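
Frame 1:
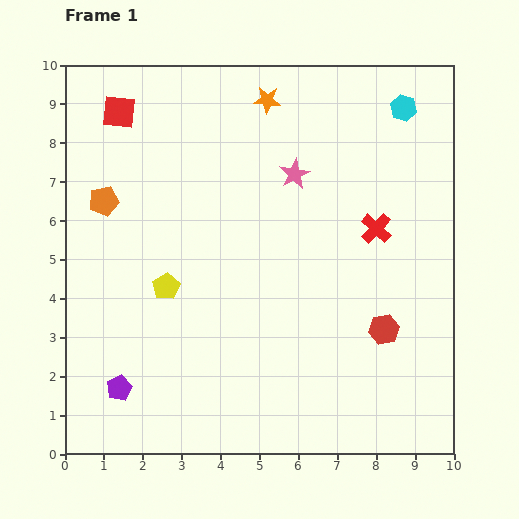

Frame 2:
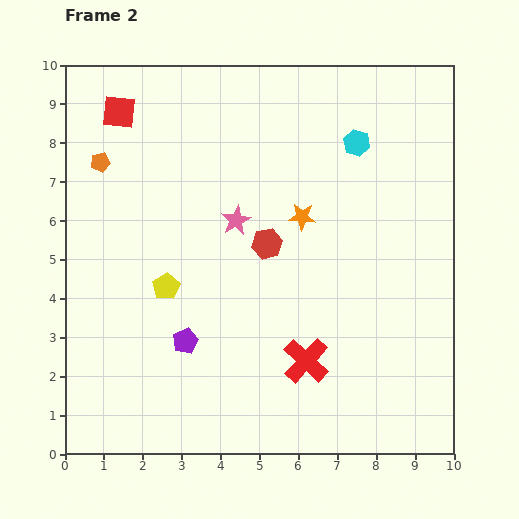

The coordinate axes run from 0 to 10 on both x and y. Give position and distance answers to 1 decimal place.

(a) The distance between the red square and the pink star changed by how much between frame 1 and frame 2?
-0.7

Distance in frame 1: 4.8. Distance in frame 2: 4.1.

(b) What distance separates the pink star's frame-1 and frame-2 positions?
1.9

The pink star moved from (5.9, 7.2) to (4.4, 6.0), a distance of √(1.5² + 1.2²) ≈ 1.9.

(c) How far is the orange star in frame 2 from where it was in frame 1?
3.1

The orange star moved from (5.2, 9.1) to (6.1, 6.1), a distance of √(0.9² + 3.0²) ≈ 3.1.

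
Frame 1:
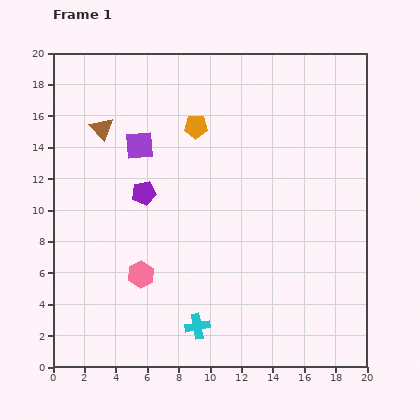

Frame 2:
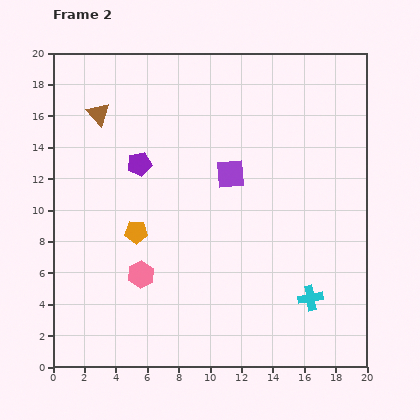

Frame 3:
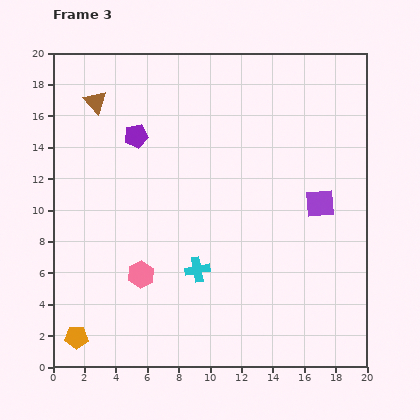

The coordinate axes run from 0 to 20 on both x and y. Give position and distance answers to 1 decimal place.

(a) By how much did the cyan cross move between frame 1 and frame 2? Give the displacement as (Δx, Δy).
(7.2, 1.8)

The cyan cross was at (9.2, 2.6) in frame 1 and (16.4, 4.4) in frame 2.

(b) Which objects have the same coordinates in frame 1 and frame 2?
the pink hexagon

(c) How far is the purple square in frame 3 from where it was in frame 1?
12.1

The purple square moved from (5.5, 14.1) to (17.0, 10.4), a distance of √(11.5² + 3.7²) ≈ 12.1.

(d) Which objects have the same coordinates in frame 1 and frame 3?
the pink hexagon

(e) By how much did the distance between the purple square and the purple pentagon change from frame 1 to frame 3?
+9.5

Distance in frame 1: 3.0. Distance in frame 3: 12.5.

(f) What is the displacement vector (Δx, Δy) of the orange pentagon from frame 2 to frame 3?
(-3.8, -6.7)

The orange pentagon was at (5.3, 8.6) in frame 2 and (1.5, 1.9) in frame 3.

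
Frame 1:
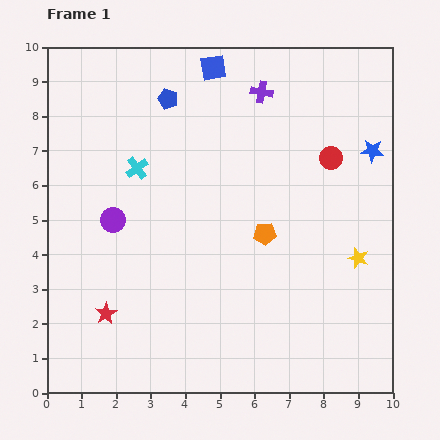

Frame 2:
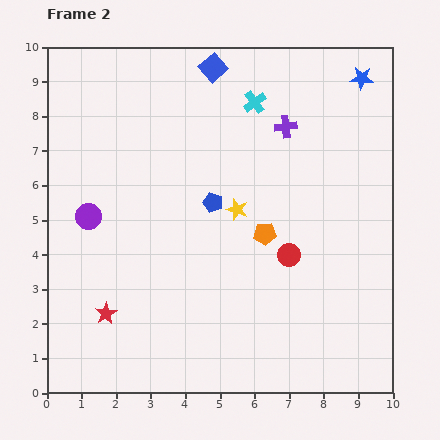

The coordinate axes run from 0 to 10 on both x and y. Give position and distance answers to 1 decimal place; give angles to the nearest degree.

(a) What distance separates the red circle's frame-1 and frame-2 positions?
3.0

The red circle moved from (8.2, 6.8) to (7.0, 4.0), a distance of √(1.2² + 2.8²) ≈ 3.0.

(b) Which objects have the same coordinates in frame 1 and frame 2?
the red star, the orange pentagon, the blue square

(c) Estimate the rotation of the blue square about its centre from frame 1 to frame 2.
32° counter-clockwise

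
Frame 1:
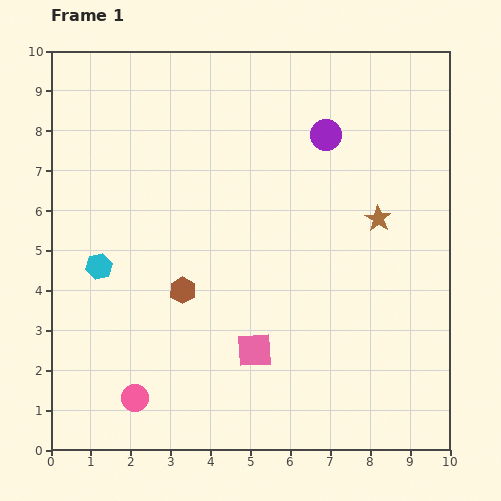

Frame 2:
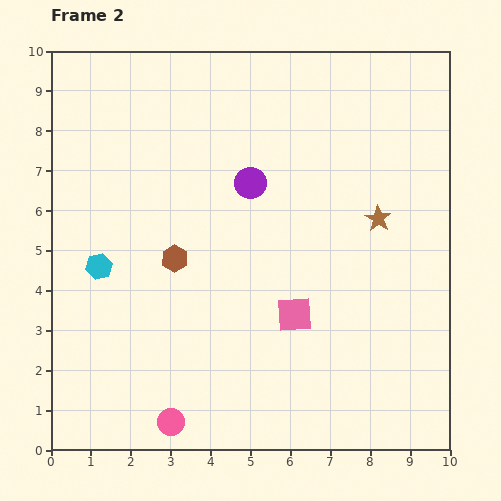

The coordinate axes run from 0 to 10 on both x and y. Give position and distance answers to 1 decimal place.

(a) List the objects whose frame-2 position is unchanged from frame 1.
the cyan hexagon, the brown star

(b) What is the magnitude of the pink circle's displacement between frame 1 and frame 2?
1.1

The pink circle moved from (2.1, 1.3) to (3.0, 0.7), a distance of √(0.9² + 0.6²) ≈ 1.1.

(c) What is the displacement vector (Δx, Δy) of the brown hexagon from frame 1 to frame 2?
(-0.2, 0.8)

The brown hexagon was at (3.3, 4.0) in frame 1 and (3.1, 4.8) in frame 2.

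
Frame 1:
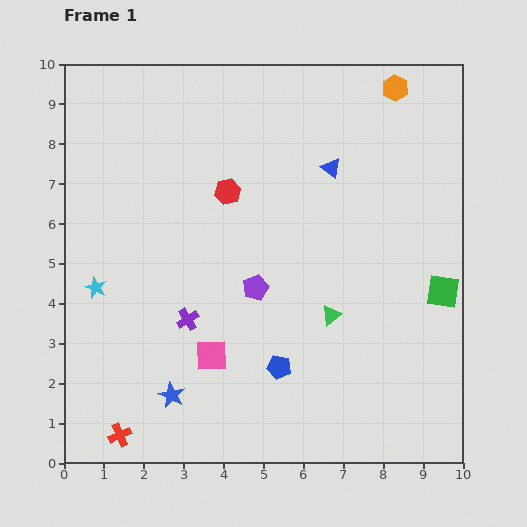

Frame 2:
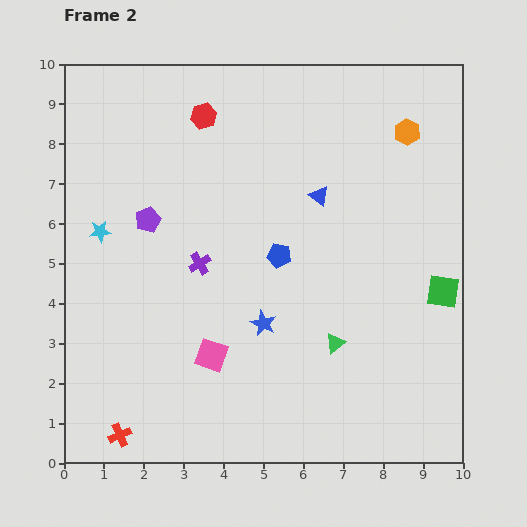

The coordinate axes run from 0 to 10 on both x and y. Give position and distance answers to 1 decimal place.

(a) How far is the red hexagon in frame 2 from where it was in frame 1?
2.0

The red hexagon moved from (4.1, 6.8) to (3.5, 8.7), a distance of √(0.6² + 1.9²) ≈ 2.0.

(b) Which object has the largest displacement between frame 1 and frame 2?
the purple pentagon

(moved 3.2; next 2.9)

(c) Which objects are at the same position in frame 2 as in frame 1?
the green square, the red cross, the pink square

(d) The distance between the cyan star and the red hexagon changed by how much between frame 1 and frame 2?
-0.2

Distance in frame 1: 4.1. Distance in frame 2: 3.9.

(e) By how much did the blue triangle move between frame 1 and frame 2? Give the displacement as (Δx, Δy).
(-0.3, -0.7)

The blue triangle was at (6.7, 7.4) in frame 1 and (6.4, 6.7) in frame 2.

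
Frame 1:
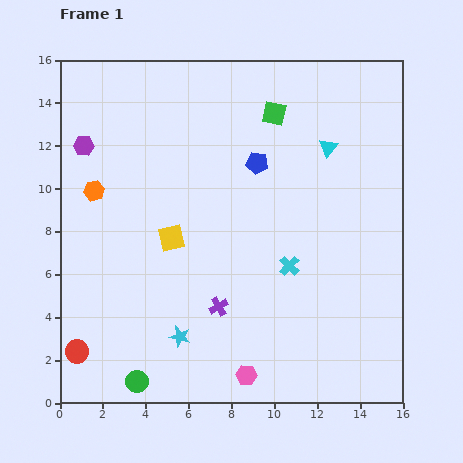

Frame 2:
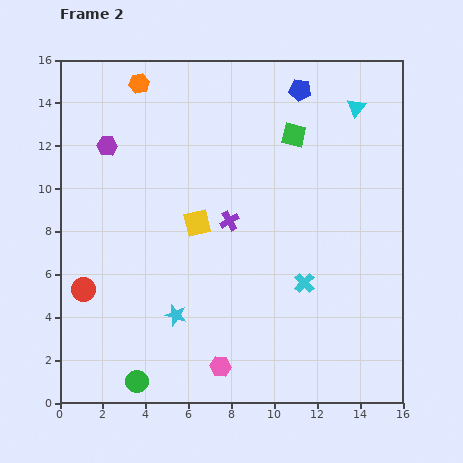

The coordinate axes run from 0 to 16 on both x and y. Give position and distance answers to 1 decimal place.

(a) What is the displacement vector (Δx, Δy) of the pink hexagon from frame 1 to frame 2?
(-1.2, 0.4)

The pink hexagon was at (8.7, 1.3) in frame 1 and (7.5, 1.7) in frame 2.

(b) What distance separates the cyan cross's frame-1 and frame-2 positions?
1.1

The cyan cross moved from (10.7, 6.4) to (11.4, 5.6), a distance of √(0.7² + 0.8²) ≈ 1.1.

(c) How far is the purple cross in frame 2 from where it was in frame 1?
4.0

The purple cross moved from (7.4, 4.5) to (7.9, 8.5), a distance of √(0.5² + 4.0²) ≈ 4.0.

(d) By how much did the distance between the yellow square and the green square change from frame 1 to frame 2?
-1.4

Distance in frame 1: 7.5. Distance in frame 2: 6.1.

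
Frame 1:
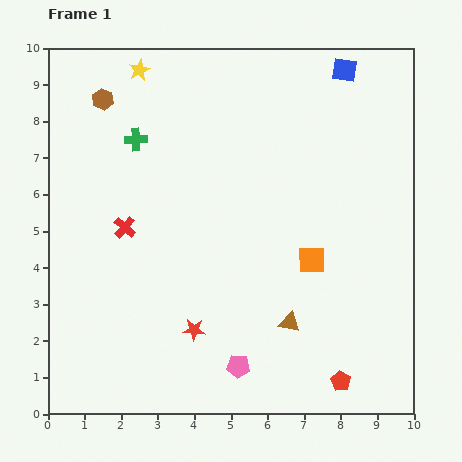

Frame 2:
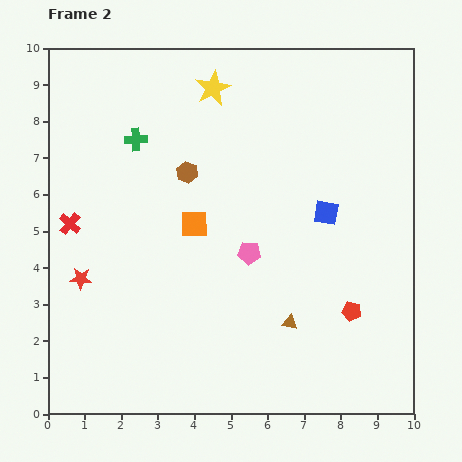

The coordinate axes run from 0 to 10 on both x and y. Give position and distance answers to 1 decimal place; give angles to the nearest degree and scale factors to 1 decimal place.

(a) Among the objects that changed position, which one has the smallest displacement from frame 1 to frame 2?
the red cross

(moved 1.5)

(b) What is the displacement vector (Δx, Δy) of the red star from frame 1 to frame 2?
(-3.1, 1.4)

The red star was at (4.0, 2.3) in frame 1 and (0.9, 3.7) in frame 2.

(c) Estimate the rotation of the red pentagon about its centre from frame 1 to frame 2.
18° counter-clockwise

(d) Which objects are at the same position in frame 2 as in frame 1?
the green cross, the brown triangle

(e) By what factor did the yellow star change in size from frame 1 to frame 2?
1.6×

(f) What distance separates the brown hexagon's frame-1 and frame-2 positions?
3.0

The brown hexagon moved from (1.5, 8.6) to (3.8, 6.6), a distance of √(2.3² + 2.0²) ≈ 3.0.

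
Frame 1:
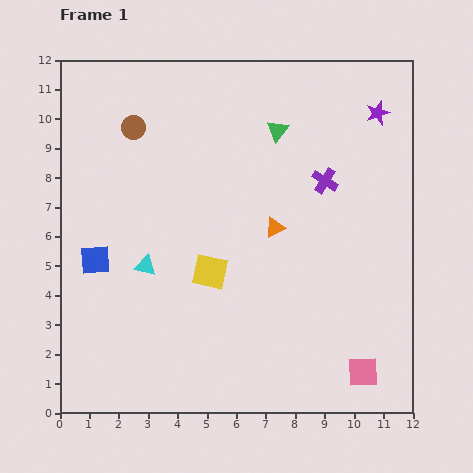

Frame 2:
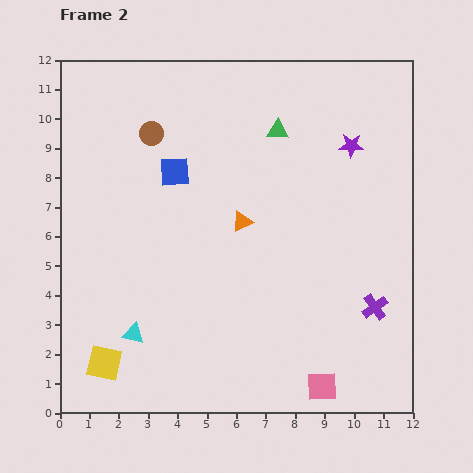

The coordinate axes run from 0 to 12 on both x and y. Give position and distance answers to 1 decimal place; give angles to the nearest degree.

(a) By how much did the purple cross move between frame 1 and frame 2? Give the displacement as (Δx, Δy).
(1.7, -4.3)

The purple cross was at (9.0, 7.9) in frame 1 and (10.7, 3.6) in frame 2.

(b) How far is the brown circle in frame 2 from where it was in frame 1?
0.6

The brown circle moved from (2.5, 9.7) to (3.1, 9.5), a distance of √(0.6² + 0.2²) ≈ 0.6.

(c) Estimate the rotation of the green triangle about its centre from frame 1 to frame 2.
54° clockwise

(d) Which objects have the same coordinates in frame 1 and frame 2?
the green triangle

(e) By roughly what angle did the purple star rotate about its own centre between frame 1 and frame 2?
21° clockwise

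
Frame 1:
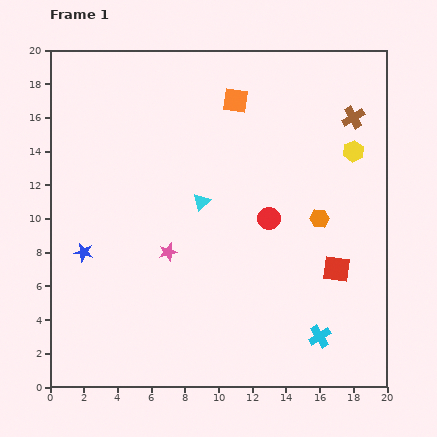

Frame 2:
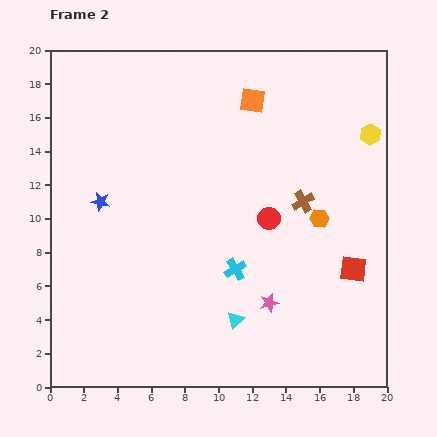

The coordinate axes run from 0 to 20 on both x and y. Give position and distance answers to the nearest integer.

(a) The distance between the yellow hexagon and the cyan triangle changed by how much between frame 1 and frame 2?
+5

Distance in frame 1: 9. Distance in frame 2: 14.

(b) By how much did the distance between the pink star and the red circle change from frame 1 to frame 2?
-1

Distance in frame 1: 6. Distance in frame 2: 5.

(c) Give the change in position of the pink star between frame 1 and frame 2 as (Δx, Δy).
(6, -3)

The pink star was at (7, 8) in frame 1 and (13, 5) in frame 2.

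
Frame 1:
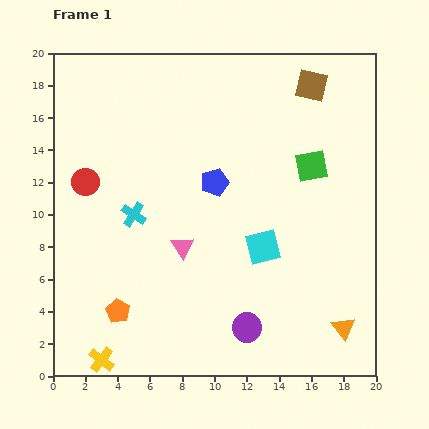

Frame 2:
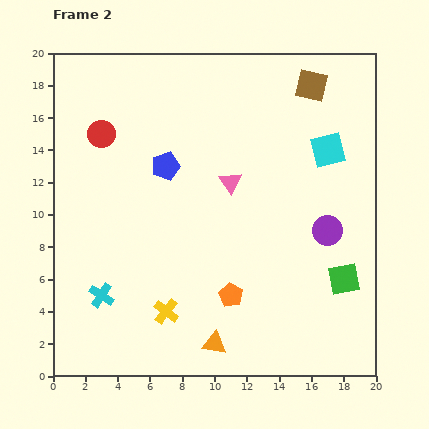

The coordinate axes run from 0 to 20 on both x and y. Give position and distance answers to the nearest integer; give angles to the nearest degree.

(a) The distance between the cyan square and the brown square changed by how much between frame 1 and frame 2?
-6

Distance in frame 1: 10. Distance in frame 2: 4.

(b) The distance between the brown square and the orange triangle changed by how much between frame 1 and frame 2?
+2

Distance in frame 1: 15. Distance in frame 2: 17.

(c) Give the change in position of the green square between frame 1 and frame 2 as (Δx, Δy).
(2, -7)

The green square was at (16, 13) in frame 1 and (18, 6) in frame 2.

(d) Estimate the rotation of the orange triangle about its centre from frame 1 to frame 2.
44° counter-clockwise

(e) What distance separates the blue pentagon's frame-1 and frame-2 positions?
3

The blue pentagon moved from (10, 12) to (7, 13), a distance of √(3² + 1²) ≈ 3.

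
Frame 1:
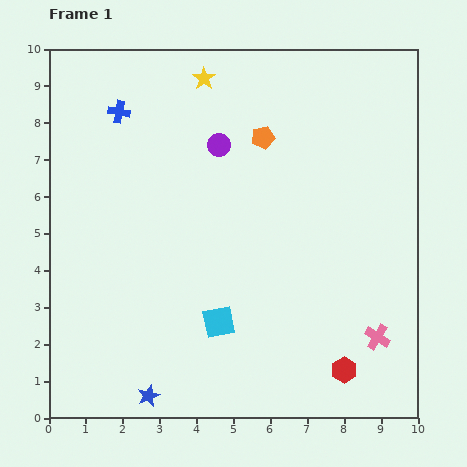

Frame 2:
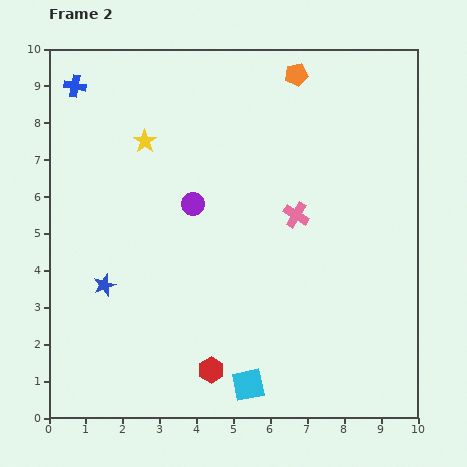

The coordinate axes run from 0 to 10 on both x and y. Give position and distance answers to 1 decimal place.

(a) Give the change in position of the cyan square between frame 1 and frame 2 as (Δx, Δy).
(0.8, -1.7)

The cyan square was at (4.6, 2.6) in frame 1 and (5.4, 0.9) in frame 2.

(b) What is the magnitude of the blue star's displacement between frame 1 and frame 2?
3.2

The blue star moved from (2.7, 0.6) to (1.5, 3.6), a distance of √(1.2² + 3.0²) ≈ 3.2.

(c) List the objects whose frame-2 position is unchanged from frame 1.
none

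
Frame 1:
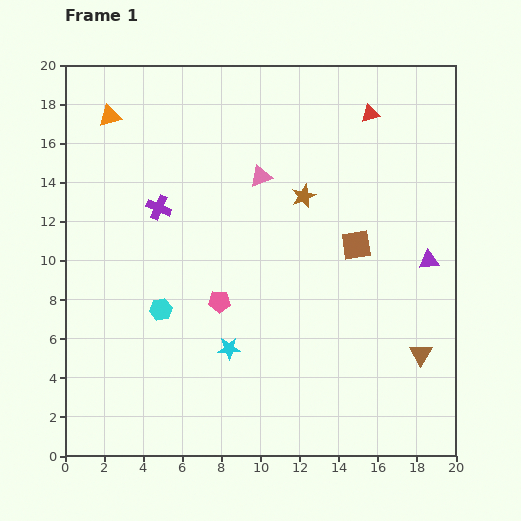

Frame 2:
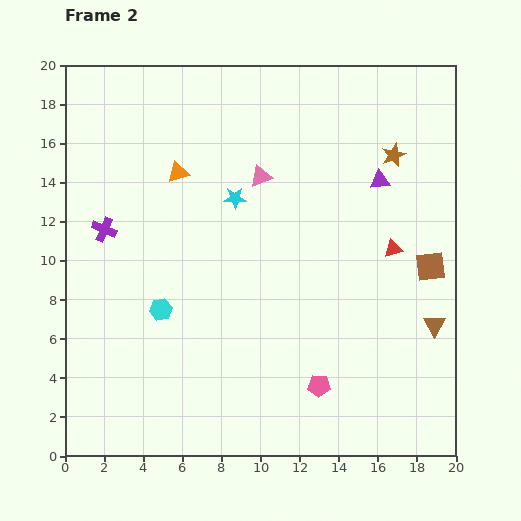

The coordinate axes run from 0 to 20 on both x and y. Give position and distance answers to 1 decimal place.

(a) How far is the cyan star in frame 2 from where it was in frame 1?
7.7

The cyan star moved from (8.4, 5.5) to (8.7, 13.2), a distance of √(0.3² + 7.7²) ≈ 7.7.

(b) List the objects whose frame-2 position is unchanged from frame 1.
the pink triangle, the cyan hexagon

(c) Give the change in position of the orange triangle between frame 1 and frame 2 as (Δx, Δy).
(3.5, -2.9)

The orange triangle was at (2.3, 17.4) in frame 1 and (5.8, 14.5) in frame 2.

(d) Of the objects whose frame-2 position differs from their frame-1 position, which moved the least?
the brown triangle

(moved 1.7)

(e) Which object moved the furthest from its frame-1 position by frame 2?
the cyan star

(moved 7.7; next 7.0)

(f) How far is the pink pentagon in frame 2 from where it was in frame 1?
6.7

The pink pentagon moved from (7.9, 7.9) to (13.0, 3.6), a distance of √(5.1² + 4.3²) ≈ 6.7.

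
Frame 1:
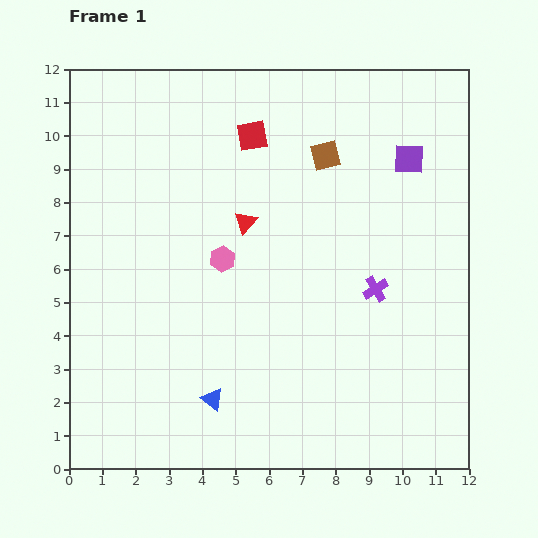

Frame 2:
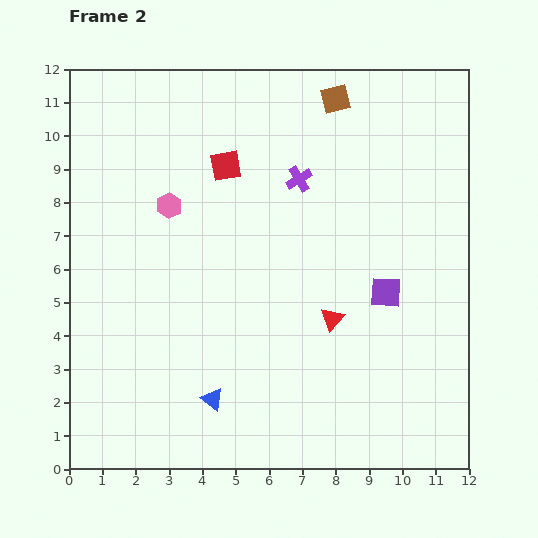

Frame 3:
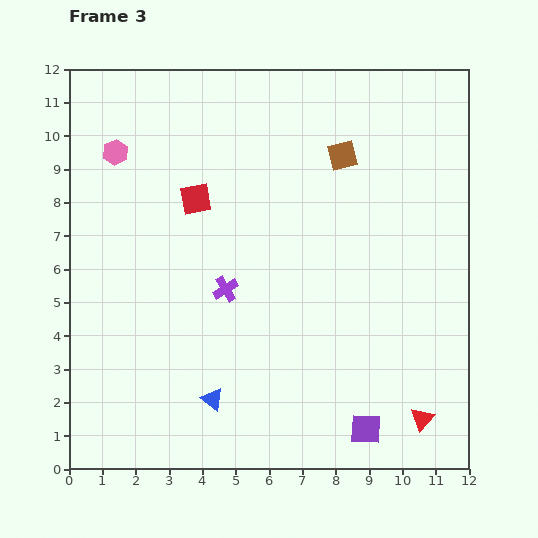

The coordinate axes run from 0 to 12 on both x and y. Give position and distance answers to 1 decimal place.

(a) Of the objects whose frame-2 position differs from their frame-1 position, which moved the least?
the red square

(moved 1.2)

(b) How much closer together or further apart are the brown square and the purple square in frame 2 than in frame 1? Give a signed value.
+3.5

Distance in frame 1: 2.5. Distance in frame 2: 6.0.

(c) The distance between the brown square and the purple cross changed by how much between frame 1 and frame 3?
+1.0

Distance in frame 1: 4.3. Distance in frame 3: 5.3.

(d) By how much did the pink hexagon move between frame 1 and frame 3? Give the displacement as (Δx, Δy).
(-3.2, 3.2)

The pink hexagon was at (4.6, 6.3) in frame 1 and (1.4, 9.5) in frame 3.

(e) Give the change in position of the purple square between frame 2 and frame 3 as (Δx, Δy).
(-0.6, -4.1)

The purple square was at (9.5, 5.3) in frame 2 and (8.9, 1.2) in frame 3.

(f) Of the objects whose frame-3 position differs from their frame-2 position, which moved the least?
the red square

(moved 1.3)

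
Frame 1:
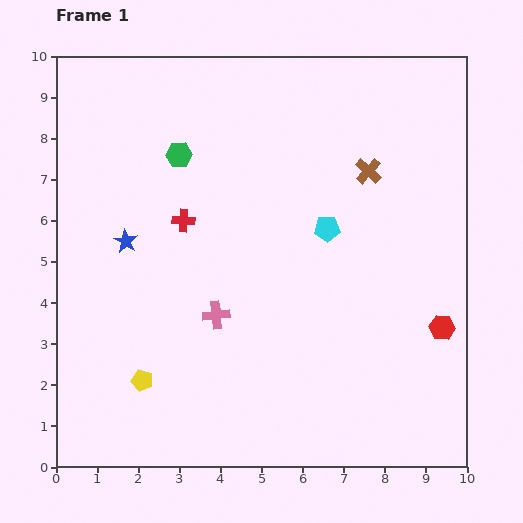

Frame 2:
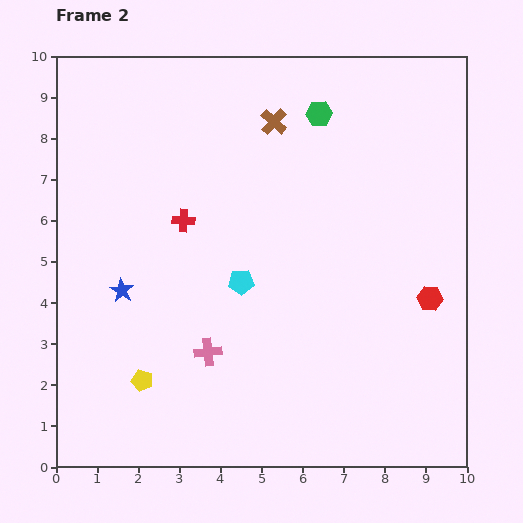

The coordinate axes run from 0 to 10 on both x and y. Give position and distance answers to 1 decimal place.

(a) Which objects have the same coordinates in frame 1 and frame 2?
the red cross, the yellow pentagon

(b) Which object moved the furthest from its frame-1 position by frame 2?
the green hexagon

(moved 3.5; next 2.6)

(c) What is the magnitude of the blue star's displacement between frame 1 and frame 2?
1.2

The blue star moved from (1.7, 5.5) to (1.6, 4.3), a distance of √(0.1² + 1.2²) ≈ 1.2.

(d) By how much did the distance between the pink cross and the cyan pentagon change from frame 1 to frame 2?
-1.5

Distance in frame 1: 3.4. Distance in frame 2: 1.9.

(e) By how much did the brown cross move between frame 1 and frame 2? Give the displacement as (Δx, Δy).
(-2.3, 1.2)

The brown cross was at (7.6, 7.2) in frame 1 and (5.3, 8.4) in frame 2.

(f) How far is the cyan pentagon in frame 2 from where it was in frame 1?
2.5

The cyan pentagon moved from (6.6, 5.8) to (4.5, 4.5), a distance of √(2.1² + 1.3²) ≈ 2.5.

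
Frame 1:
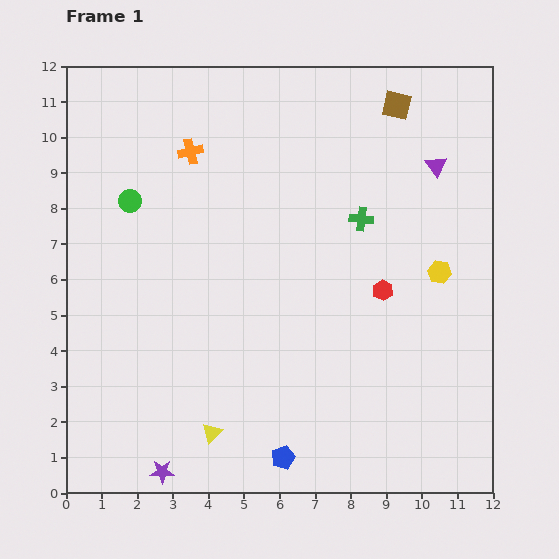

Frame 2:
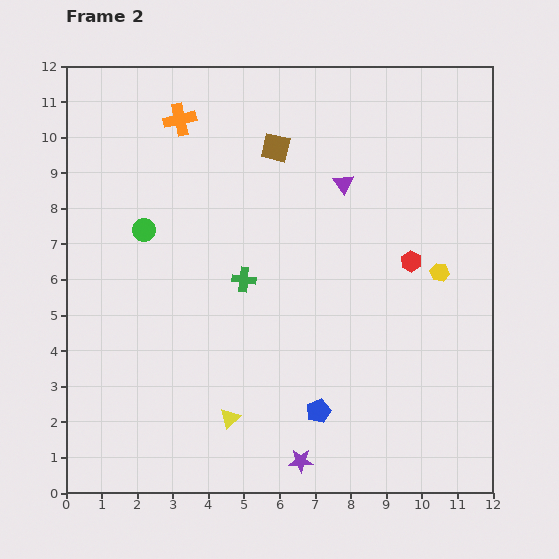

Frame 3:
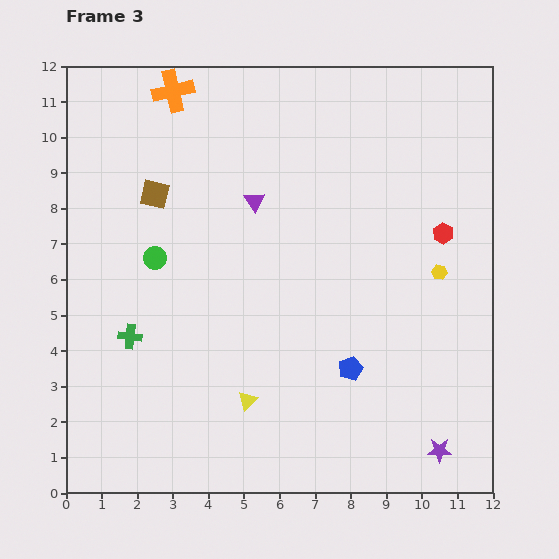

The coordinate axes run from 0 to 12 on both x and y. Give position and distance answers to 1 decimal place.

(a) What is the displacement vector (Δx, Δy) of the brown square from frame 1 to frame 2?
(-3.4, -1.2)

The brown square was at (9.3, 10.9) in frame 1 and (5.9, 9.7) in frame 2.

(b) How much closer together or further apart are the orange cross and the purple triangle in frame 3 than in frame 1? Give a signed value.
-3.0

Distance in frame 1: 6.9. Distance in frame 3: 3.9.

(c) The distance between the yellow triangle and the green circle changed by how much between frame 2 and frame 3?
-1.0

Distance in frame 2: 5.8. Distance in frame 3: 4.8.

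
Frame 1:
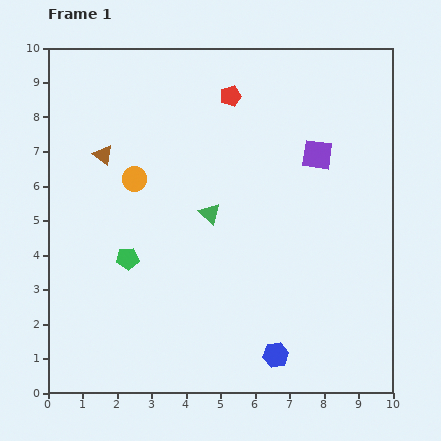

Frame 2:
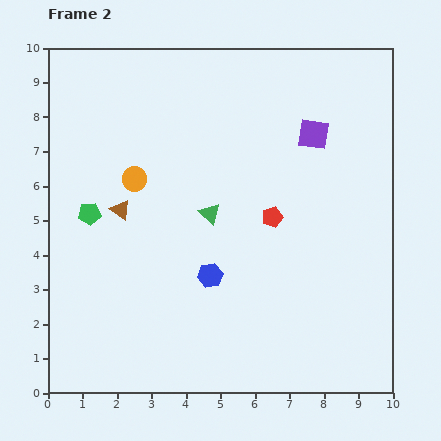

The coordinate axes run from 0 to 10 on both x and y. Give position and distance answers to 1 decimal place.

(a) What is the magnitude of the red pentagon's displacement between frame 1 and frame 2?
3.7

The red pentagon moved from (5.3, 8.6) to (6.5, 5.1), a distance of √(1.2² + 3.5²) ≈ 3.7.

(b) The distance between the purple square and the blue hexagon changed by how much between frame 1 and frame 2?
-0.8

Distance in frame 1: 5.9. Distance in frame 2: 5.1.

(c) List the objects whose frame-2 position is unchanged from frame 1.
the orange circle, the green triangle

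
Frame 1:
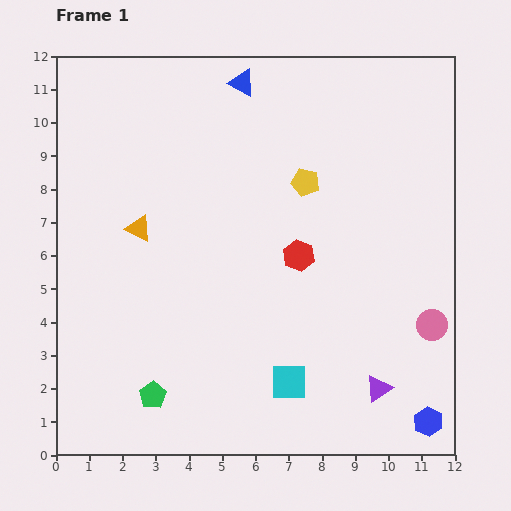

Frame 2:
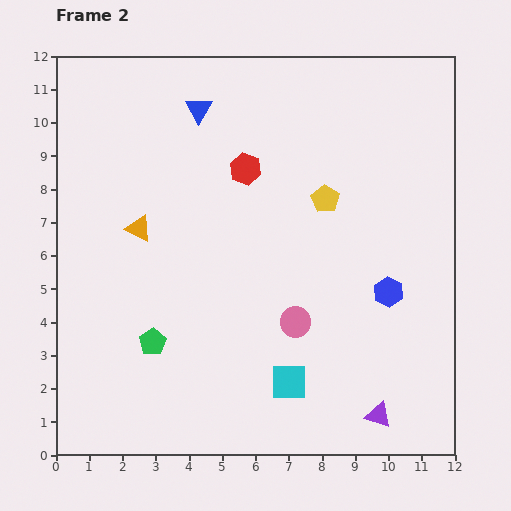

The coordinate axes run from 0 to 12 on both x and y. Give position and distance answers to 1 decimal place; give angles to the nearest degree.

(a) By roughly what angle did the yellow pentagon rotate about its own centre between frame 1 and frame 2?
19° clockwise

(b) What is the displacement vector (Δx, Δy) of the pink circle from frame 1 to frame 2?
(-4.1, 0.1)

The pink circle was at (11.3, 3.9) in frame 1 and (7.2, 4.0) in frame 2.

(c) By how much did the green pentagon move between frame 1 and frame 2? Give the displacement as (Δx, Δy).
(0.0, 1.6)

The green pentagon was at (2.9, 1.8) in frame 1 and (2.9, 3.4) in frame 2.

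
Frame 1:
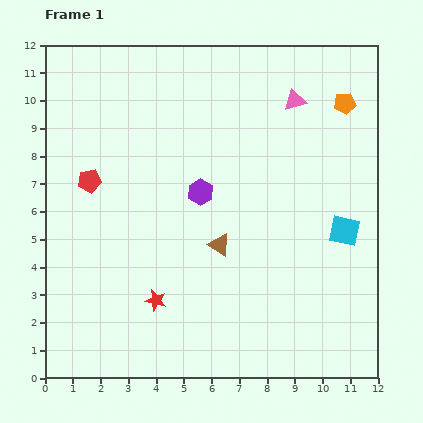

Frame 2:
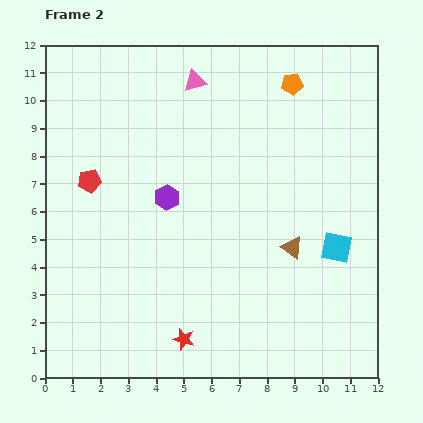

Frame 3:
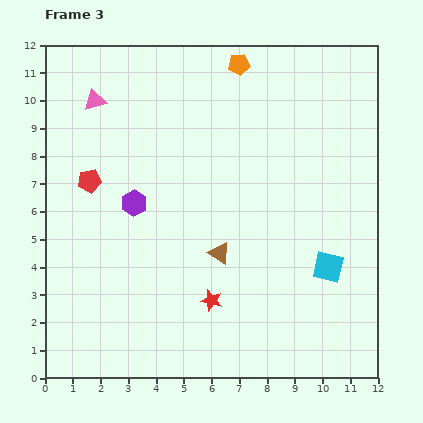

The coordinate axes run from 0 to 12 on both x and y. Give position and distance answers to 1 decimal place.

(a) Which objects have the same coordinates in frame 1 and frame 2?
the red pentagon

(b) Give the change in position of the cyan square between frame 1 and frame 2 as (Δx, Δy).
(-0.3, -0.6)

The cyan square was at (10.8, 5.3) in frame 1 and (10.5, 4.7) in frame 2.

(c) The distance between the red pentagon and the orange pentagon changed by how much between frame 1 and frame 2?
-1.5

Distance in frame 1: 9.6. Distance in frame 2: 8.1.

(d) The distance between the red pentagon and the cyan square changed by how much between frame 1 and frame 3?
-0.3

Distance in frame 1: 9.4. Distance in frame 3: 9.1.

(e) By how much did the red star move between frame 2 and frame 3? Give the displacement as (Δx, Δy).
(1.0, 1.4)

The red star was at (5.0, 1.4) in frame 2 and (6.0, 2.8) in frame 3.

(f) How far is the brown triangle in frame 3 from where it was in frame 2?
2.6

The brown triangle moved from (8.9, 4.7) to (6.3, 4.5), a distance of √(2.6² + 0.2²) ≈ 2.6.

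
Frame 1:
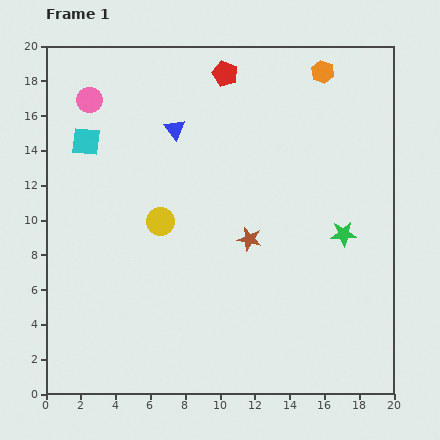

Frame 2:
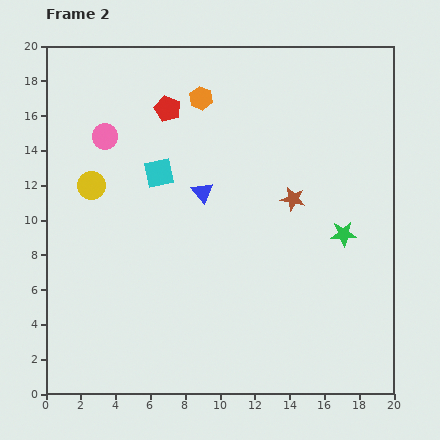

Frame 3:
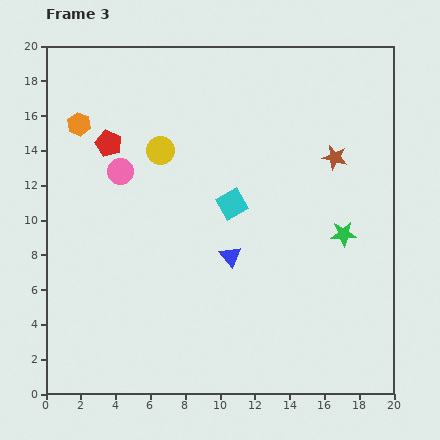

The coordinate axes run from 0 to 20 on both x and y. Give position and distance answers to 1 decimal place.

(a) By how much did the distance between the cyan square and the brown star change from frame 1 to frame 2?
-3.1

Distance in frame 1: 10.9. Distance in frame 2: 7.8.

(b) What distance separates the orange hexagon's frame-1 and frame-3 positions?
14.3

The orange hexagon moved from (15.9, 18.5) to (1.9, 15.5), a distance of √(14.0² + 3.0²) ≈ 14.3.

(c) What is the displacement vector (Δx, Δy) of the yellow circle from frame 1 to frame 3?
(0.0, 4.1)

The yellow circle was at (6.6, 9.9) in frame 1 and (6.6, 14.0) in frame 3.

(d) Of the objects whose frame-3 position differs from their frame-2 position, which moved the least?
the pink circle

(moved 2.2)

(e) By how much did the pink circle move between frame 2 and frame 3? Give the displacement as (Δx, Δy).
(0.9, -2.0)

The pink circle was at (3.4, 14.8) in frame 2 and (4.3, 12.8) in frame 3.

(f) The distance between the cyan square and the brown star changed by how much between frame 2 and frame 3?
-1.3

Distance in frame 2: 7.8. Distance in frame 3: 6.5.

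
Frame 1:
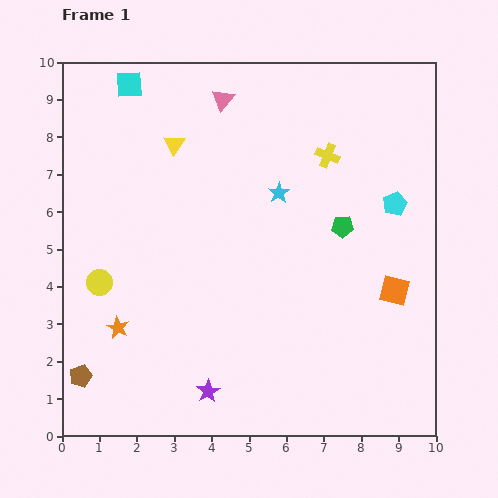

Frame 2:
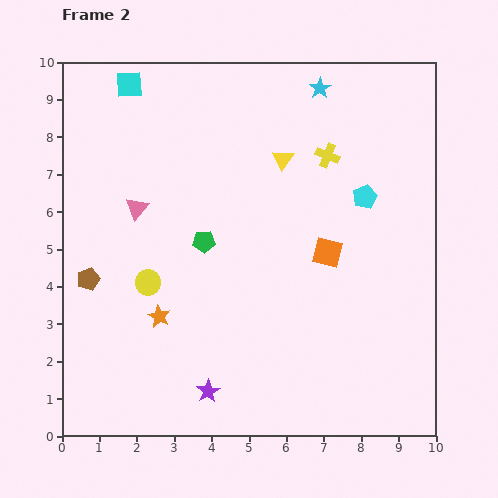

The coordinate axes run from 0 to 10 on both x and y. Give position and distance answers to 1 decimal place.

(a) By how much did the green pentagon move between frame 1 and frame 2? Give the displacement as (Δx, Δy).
(-3.7, -0.4)

The green pentagon was at (7.5, 5.6) in frame 1 and (3.8, 5.2) in frame 2.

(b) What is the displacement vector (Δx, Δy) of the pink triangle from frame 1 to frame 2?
(-2.3, -2.9)

The pink triangle was at (4.3, 9.0) in frame 1 and (2.0, 6.1) in frame 2.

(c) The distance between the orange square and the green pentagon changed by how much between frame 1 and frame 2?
+1.1

Distance in frame 1: 2.2. Distance in frame 2: 3.3.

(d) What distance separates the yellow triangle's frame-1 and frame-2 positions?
2.9

The yellow triangle moved from (3.0, 7.8) to (5.9, 7.4), a distance of √(2.9² + 0.4²) ≈ 2.9.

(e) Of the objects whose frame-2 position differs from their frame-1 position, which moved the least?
the cyan pentagon

(moved 0.8)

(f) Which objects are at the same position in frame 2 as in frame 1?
the cyan square, the yellow cross, the purple star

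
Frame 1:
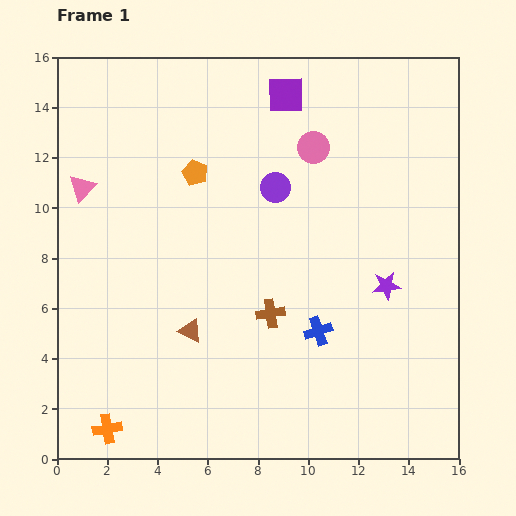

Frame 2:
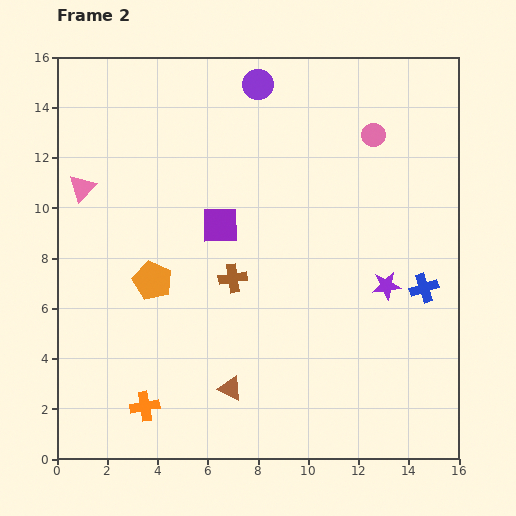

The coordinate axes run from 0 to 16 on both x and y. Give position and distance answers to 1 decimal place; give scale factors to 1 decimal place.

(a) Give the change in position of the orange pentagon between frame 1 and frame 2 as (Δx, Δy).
(-1.7, -4.3)

The orange pentagon was at (5.5, 11.4) in frame 1 and (3.8, 7.1) in frame 2.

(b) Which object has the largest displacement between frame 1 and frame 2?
the purple square

(moved 5.8; next 4.6)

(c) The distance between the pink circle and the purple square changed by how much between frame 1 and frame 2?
+4.7

Distance in frame 1: 2.4. Distance in frame 2: 7.1.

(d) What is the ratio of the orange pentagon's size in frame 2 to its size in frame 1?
1.5×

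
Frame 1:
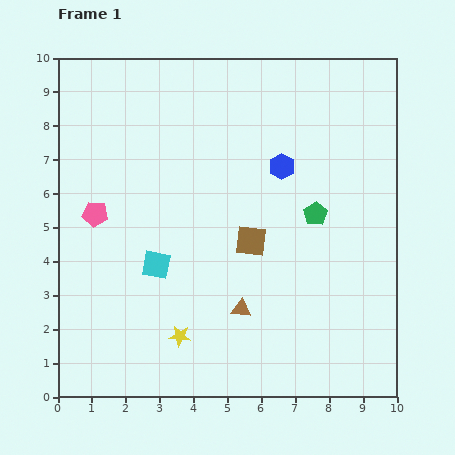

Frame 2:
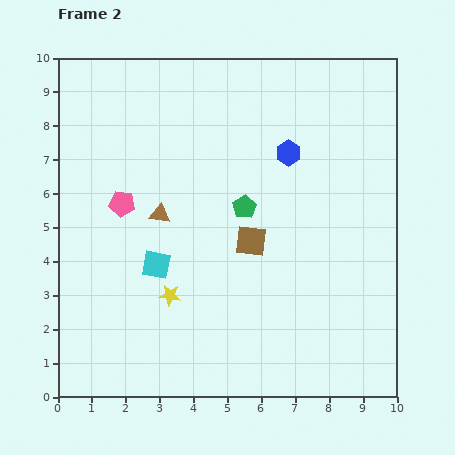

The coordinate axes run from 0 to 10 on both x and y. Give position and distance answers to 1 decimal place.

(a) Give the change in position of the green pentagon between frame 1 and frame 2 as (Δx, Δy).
(-2.1, 0.2)

The green pentagon was at (7.6, 5.4) in frame 1 and (5.5, 5.6) in frame 2.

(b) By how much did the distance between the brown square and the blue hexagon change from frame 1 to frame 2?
+0.4

Distance in frame 1: 2.4. Distance in frame 2: 2.8.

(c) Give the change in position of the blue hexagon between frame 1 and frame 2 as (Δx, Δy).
(0.2, 0.4)

The blue hexagon was at (6.6, 6.8) in frame 1 and (6.8, 7.2) in frame 2.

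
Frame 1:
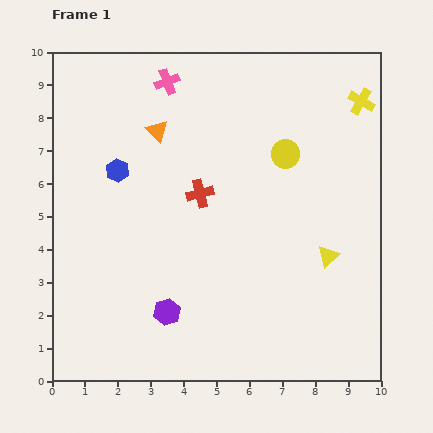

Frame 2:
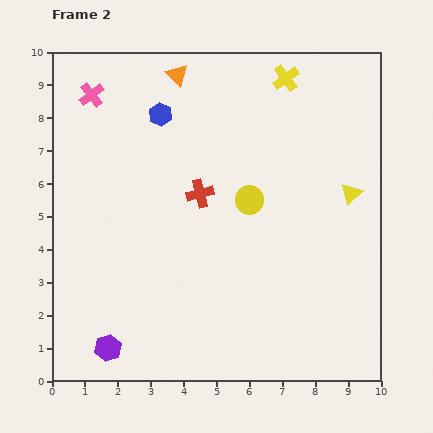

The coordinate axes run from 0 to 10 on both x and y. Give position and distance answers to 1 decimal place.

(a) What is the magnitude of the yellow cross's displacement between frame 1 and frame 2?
2.4

The yellow cross moved from (9.4, 8.5) to (7.1, 9.2), a distance of √(2.3² + 0.7²) ≈ 2.4.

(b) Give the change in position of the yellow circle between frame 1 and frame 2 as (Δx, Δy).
(-1.1, -1.4)

The yellow circle was at (7.1, 6.9) in frame 1 and (6.0, 5.5) in frame 2.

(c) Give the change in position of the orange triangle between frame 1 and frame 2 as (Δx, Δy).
(0.6, 1.7)

The orange triangle was at (3.2, 7.6) in frame 1 and (3.8, 9.3) in frame 2.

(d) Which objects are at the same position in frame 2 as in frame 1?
the red cross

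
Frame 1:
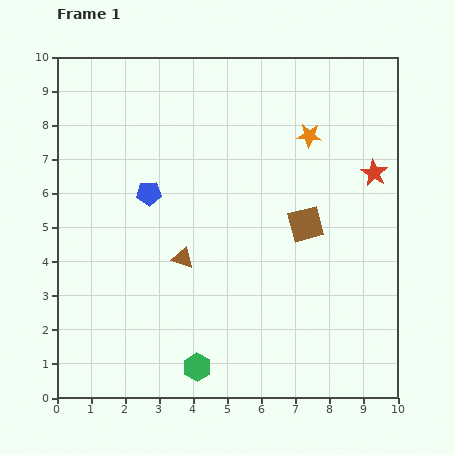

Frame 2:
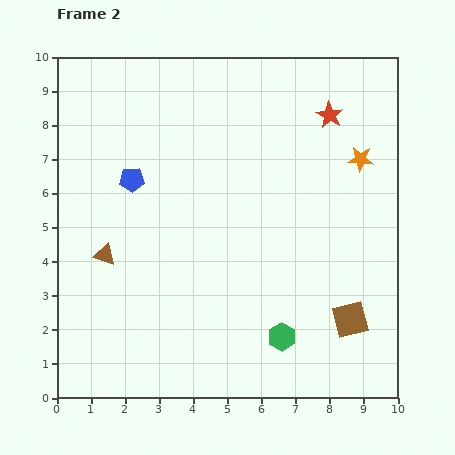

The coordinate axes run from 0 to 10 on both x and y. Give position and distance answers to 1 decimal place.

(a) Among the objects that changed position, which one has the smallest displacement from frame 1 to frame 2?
the blue pentagon

(moved 0.6)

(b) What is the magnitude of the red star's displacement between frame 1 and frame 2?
2.1

The red star moved from (9.3, 6.6) to (8.0, 8.3), a distance of √(1.3² + 1.7²) ≈ 2.1.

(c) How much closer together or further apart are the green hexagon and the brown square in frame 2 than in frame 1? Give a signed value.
-3.2

Distance in frame 1: 5.3. Distance in frame 2: 2.1.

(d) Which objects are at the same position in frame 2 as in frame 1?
none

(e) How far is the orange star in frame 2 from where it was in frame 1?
1.7

The orange star moved from (7.4, 7.7) to (8.9, 7.0), a distance of √(1.5² + 0.7²) ≈ 1.7.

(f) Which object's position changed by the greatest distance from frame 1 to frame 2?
the brown square

(moved 3.1; next 2.7)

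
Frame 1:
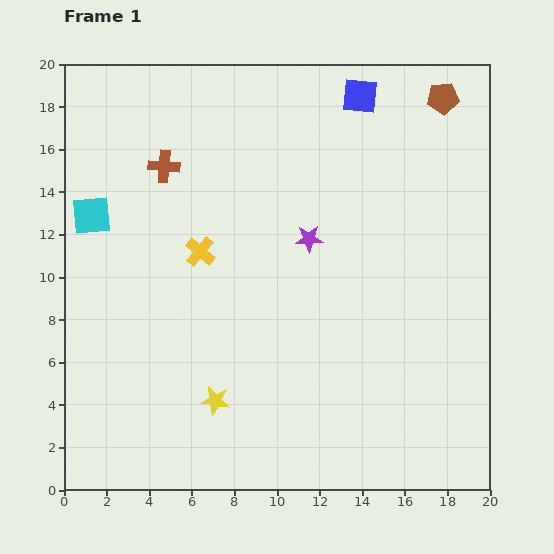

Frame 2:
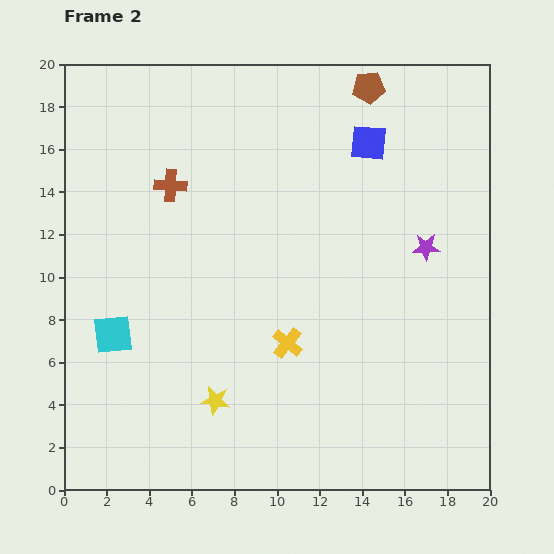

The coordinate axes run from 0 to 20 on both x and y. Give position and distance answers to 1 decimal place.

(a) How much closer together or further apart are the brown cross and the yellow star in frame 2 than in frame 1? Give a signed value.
-1.0

Distance in frame 1: 11.3. Distance in frame 2: 10.3.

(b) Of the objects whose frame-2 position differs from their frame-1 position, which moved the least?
the brown cross

(moved 0.9)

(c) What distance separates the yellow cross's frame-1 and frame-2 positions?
5.9

The yellow cross moved from (6.4, 11.2) to (10.5, 6.9), a distance of √(4.1² + 4.3²) ≈ 5.9.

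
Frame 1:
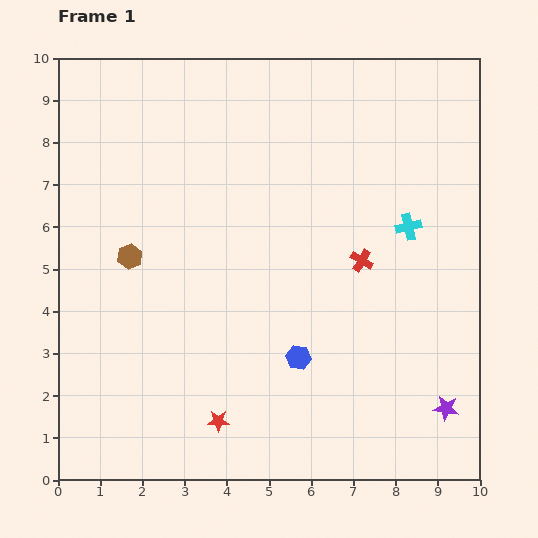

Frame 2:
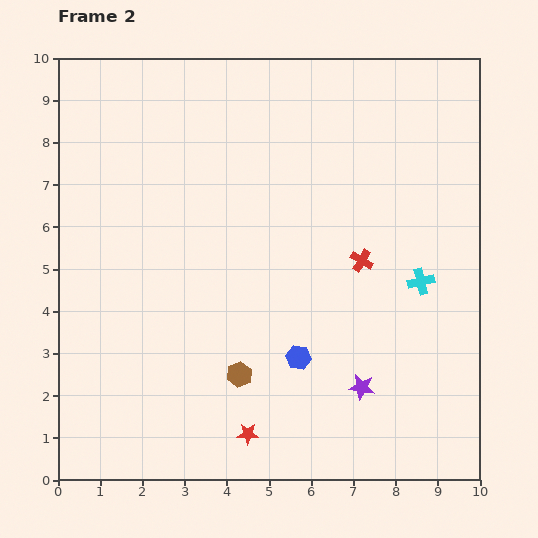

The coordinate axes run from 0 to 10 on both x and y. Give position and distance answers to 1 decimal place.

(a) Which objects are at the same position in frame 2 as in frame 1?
the blue hexagon, the red cross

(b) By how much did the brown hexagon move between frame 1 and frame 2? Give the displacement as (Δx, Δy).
(2.6, -2.8)

The brown hexagon was at (1.7, 5.3) in frame 1 and (4.3, 2.5) in frame 2.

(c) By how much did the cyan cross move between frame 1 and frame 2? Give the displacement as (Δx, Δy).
(0.3, -1.3)

The cyan cross was at (8.3, 6.0) in frame 1 and (8.6, 4.7) in frame 2.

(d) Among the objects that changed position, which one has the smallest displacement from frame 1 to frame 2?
the red star

(moved 0.8)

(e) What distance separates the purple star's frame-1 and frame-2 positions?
2.1

The purple star moved from (9.2, 1.7) to (7.2, 2.2), a distance of √(2.0² + 0.5²) ≈ 2.1.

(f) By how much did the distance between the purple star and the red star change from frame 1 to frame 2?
-2.5

Distance in frame 1: 5.4. Distance in frame 2: 2.9.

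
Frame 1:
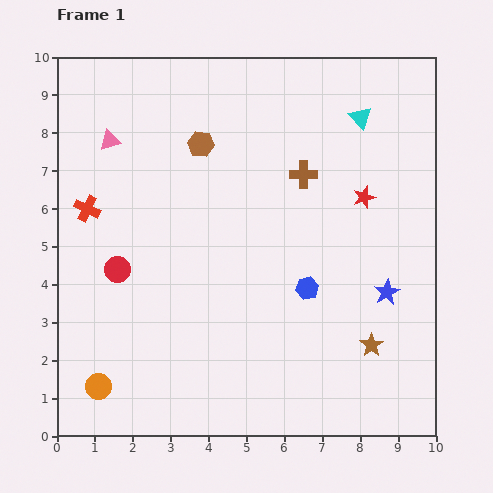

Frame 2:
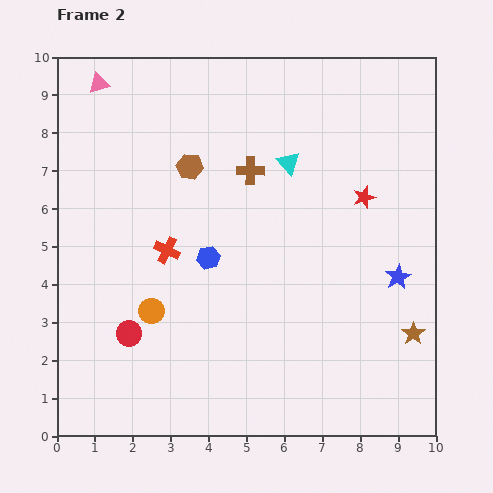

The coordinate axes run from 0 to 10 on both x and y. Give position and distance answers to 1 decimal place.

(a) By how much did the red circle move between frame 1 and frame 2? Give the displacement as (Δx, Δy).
(0.3, -1.7)

The red circle was at (1.6, 4.4) in frame 1 and (1.9, 2.7) in frame 2.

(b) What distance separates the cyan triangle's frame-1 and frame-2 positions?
2.2

The cyan triangle moved from (8.0, 8.4) to (6.1, 7.2), a distance of √(1.9² + 1.2²) ≈ 2.2.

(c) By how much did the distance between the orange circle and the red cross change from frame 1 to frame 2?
-3.1

Distance in frame 1: 4.7. Distance in frame 2: 1.6.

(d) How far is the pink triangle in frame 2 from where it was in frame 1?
1.5

The pink triangle moved from (1.4, 7.8) to (1.1, 9.3), a distance of √(0.3² + 1.5²) ≈ 1.5.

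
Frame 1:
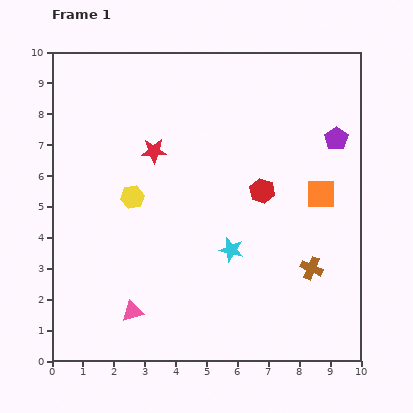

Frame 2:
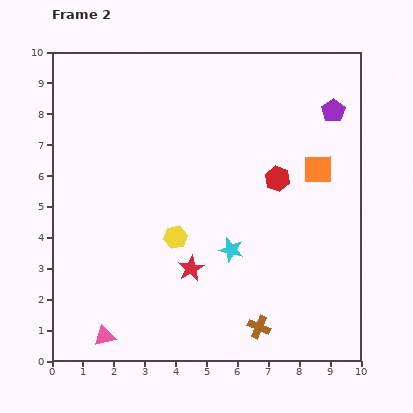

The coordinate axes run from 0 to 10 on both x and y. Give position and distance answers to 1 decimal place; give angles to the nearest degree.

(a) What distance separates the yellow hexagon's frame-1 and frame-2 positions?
1.9

The yellow hexagon moved from (2.6, 5.3) to (4.0, 4.0), a distance of √(1.4² + 1.3²) ≈ 1.9.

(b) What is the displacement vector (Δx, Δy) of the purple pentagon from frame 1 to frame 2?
(-0.1, 0.9)

The purple pentagon was at (9.2, 7.2) in frame 1 and (9.1, 8.1) in frame 2.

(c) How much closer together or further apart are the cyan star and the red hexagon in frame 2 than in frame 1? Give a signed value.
+0.6

Distance in frame 1: 2.1. Distance in frame 2: 2.7.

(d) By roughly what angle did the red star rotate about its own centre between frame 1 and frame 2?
28° counter-clockwise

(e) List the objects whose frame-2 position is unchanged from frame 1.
the cyan star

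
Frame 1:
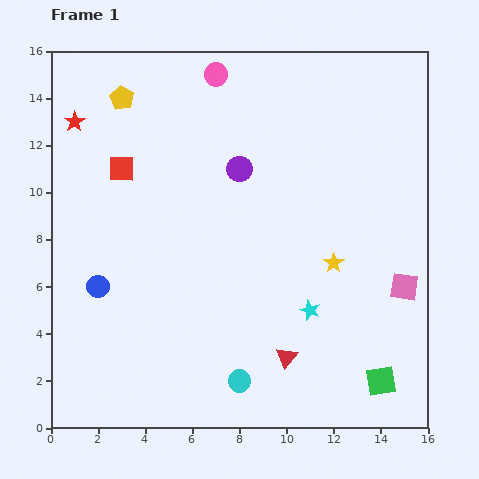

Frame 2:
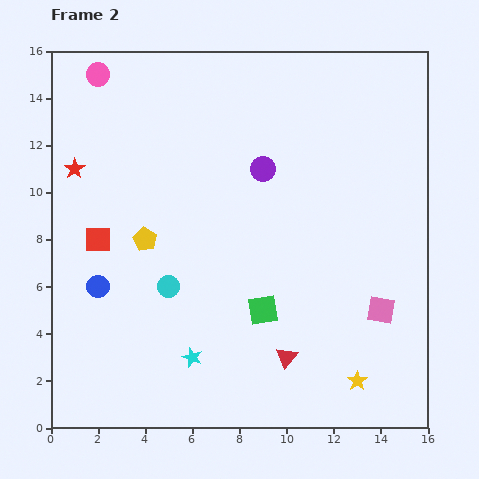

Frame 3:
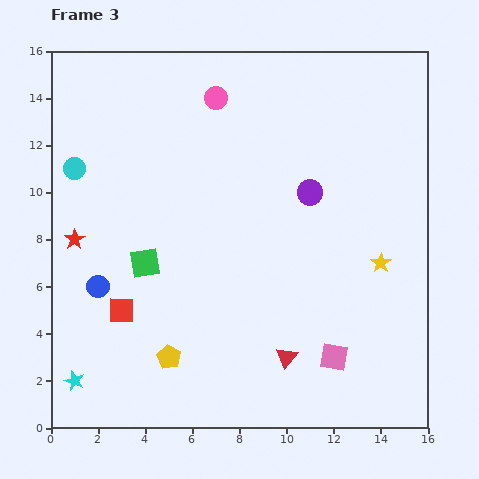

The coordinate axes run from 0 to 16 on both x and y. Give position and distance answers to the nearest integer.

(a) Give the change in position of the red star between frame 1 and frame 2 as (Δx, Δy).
(0, -2)

The red star was at (1, 13) in frame 1 and (1, 11) in frame 2.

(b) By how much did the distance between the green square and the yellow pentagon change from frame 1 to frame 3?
-12

Distance in frame 1: 16. Distance in frame 3: 4.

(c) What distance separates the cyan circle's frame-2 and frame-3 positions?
6

The cyan circle moved from (5, 6) to (1, 11), a distance of √(4² + 5²) ≈ 6.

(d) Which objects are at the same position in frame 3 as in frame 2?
the red triangle, the blue circle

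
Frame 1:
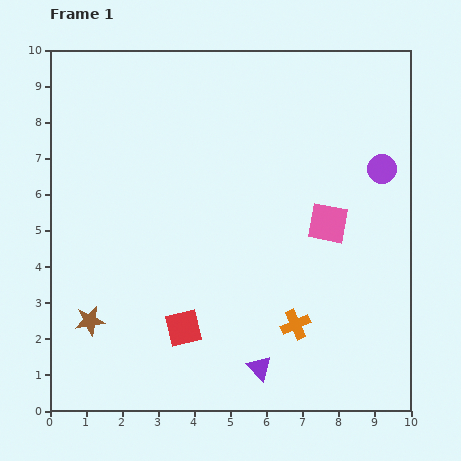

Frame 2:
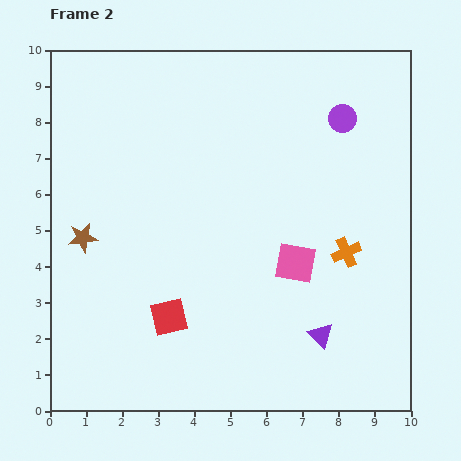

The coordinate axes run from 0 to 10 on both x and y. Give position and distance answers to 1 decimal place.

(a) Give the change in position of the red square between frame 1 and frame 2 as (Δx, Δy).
(-0.4, 0.3)

The red square was at (3.7, 2.3) in frame 1 and (3.3, 2.6) in frame 2.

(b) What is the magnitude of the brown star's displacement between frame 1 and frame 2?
2.3

The brown star moved from (1.1, 2.5) to (0.9, 4.8), a distance of √(0.2² + 2.3²) ≈ 2.3.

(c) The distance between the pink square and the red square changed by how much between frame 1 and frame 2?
-1.1

Distance in frame 1: 4.9. Distance in frame 2: 3.8.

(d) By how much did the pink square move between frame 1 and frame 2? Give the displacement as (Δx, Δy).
(-0.9, -1.1)

The pink square was at (7.7, 5.2) in frame 1 and (6.8, 4.1) in frame 2.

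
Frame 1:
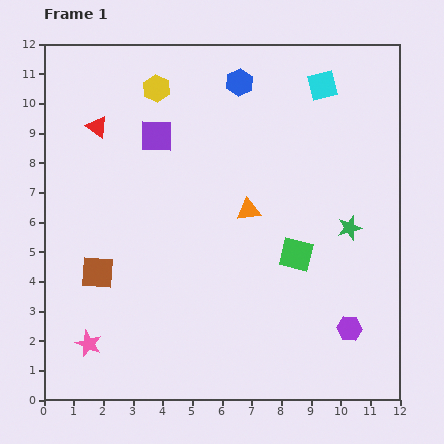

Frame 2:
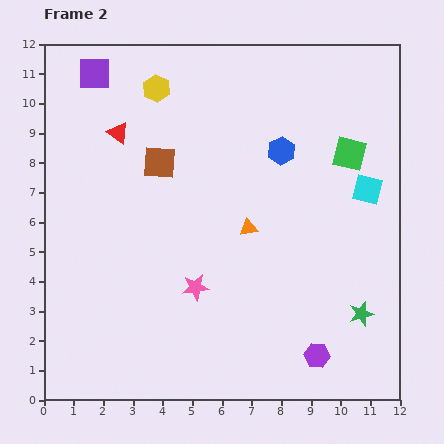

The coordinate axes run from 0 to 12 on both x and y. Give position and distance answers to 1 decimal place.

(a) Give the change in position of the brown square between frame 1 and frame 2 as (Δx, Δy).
(2.1, 3.7)

The brown square was at (1.8, 4.3) in frame 1 and (3.9, 8.0) in frame 2.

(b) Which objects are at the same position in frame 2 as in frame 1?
the yellow hexagon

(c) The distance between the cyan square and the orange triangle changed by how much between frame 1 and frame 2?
-0.7

Distance in frame 1: 4.9. Distance in frame 2: 4.2.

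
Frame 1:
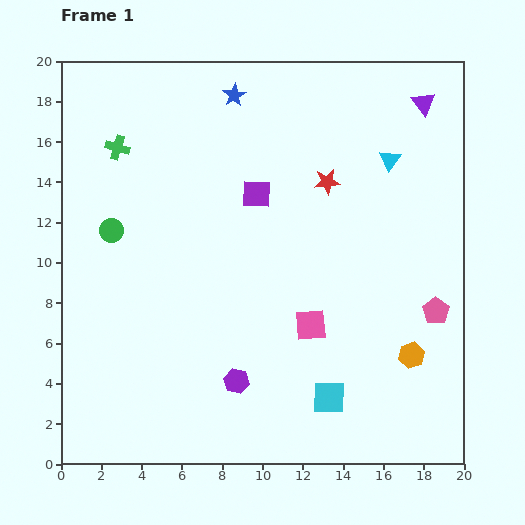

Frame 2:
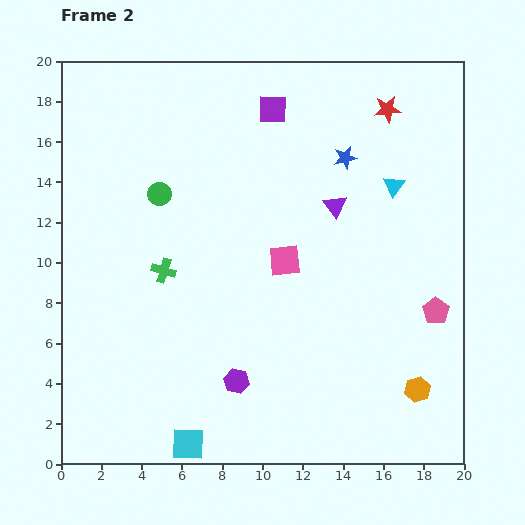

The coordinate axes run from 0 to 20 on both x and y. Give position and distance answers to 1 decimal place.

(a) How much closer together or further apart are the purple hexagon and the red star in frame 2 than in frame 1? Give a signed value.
+4.5

Distance in frame 1: 10.9. Distance in frame 2: 15.4.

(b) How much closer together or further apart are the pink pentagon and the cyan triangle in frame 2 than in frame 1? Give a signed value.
-1.3

Distance in frame 1: 7.8. Distance in frame 2: 6.5.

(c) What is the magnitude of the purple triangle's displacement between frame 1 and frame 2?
6.7

The purple triangle moved from (18.0, 17.9) to (13.6, 12.8), a distance of √(4.4² + 5.1²) ≈ 6.7.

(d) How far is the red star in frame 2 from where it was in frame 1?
4.7

The red star moved from (13.2, 14.0) to (16.2, 17.6), a distance of √(3.0² + 3.6²) ≈ 4.7.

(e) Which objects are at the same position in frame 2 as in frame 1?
the purple hexagon, the pink pentagon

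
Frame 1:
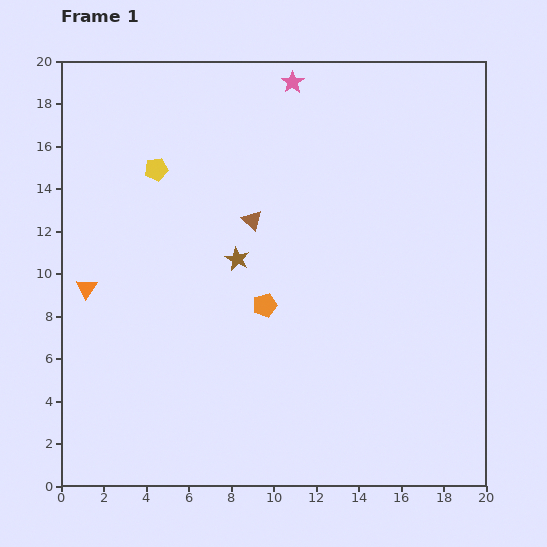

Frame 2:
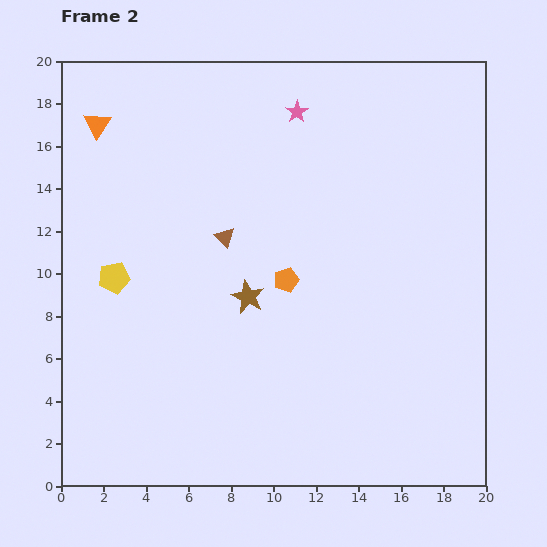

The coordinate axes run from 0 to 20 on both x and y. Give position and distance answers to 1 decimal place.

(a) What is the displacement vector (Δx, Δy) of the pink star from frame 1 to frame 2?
(0.2, -1.4)

The pink star was at (10.9, 19.0) in frame 1 and (11.1, 17.6) in frame 2.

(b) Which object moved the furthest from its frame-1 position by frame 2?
the orange triangle

(moved 7.7; next 5.5)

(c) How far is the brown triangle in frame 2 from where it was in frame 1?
1.5

The brown triangle moved from (9.0, 12.5) to (7.7, 11.7), a distance of √(1.3² + 0.8²) ≈ 1.5.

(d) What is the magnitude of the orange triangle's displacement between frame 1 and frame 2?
7.7

The orange triangle moved from (1.2, 9.3) to (1.7, 17.0), a distance of √(0.5² + 7.7²) ≈ 7.7.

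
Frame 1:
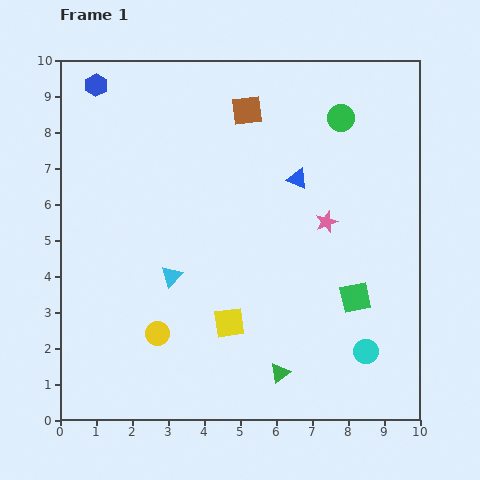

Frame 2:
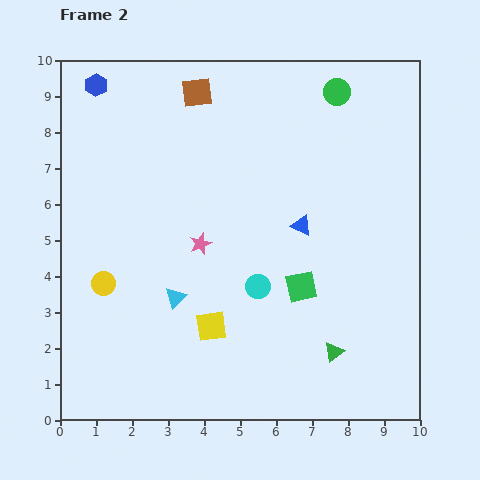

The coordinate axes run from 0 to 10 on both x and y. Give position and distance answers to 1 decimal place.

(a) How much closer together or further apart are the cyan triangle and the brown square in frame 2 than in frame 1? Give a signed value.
+0.6

Distance in frame 1: 5.1. Distance in frame 2: 5.7.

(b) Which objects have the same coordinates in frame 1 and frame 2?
the blue hexagon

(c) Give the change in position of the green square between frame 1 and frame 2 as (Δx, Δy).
(-1.5, 0.3)

The green square was at (8.2, 3.4) in frame 1 and (6.7, 3.7) in frame 2.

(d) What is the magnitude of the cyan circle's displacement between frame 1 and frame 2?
3.5

The cyan circle moved from (8.5, 1.9) to (5.5, 3.7), a distance of √(3.0² + 1.8²) ≈ 3.5.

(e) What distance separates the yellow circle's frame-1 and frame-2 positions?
2.1

The yellow circle moved from (2.7, 2.4) to (1.2, 3.8), a distance of √(1.5² + 1.4²) ≈ 2.1.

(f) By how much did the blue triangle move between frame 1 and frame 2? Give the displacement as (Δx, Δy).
(0.1, -1.3)

The blue triangle was at (6.6, 6.7) in frame 1 and (6.7, 5.4) in frame 2.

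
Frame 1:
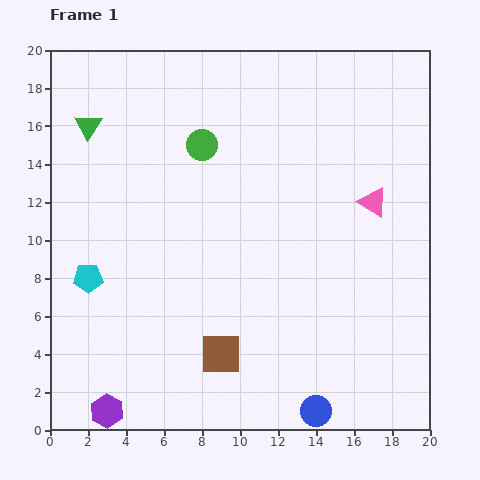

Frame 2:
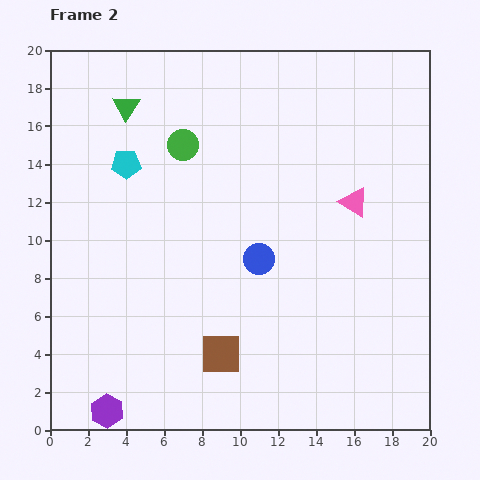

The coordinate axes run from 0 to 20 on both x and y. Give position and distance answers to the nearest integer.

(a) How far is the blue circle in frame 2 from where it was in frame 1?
9

The blue circle moved from (14, 1) to (11, 9), a distance of √(3² + 8²) ≈ 9.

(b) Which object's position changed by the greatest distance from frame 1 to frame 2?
the blue circle

(moved 9; next 6)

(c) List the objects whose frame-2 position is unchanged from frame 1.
the purple hexagon, the brown square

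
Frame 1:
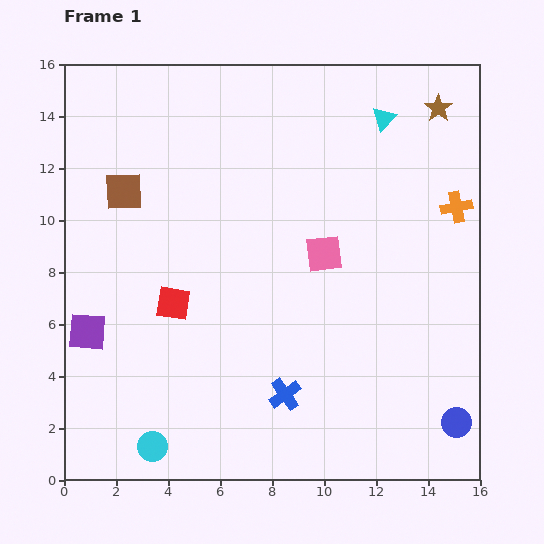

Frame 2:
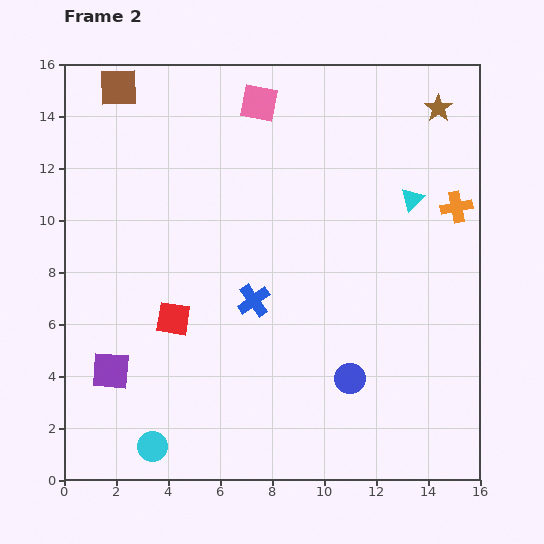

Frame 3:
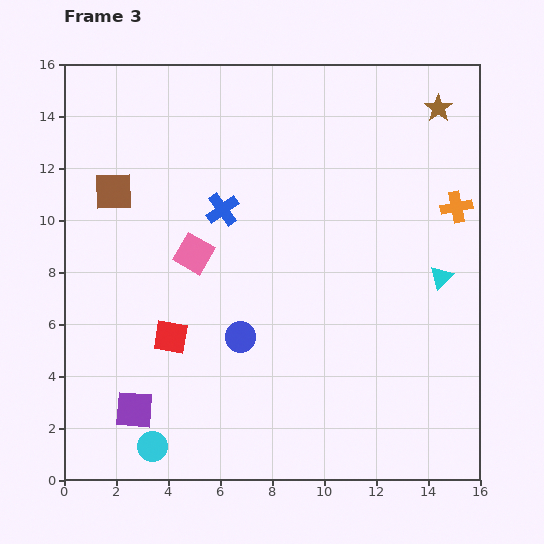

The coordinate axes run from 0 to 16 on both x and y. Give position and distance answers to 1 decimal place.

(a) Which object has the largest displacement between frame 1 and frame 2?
the pink square

(moved 6.3; next 4.4)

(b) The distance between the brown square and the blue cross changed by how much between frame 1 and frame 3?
-5.7

Distance in frame 1: 10.0. Distance in frame 3: 4.3.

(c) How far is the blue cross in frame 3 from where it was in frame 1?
7.5

The blue cross moved from (8.5, 3.3) to (6.1, 10.4), a distance of √(2.4² + 7.1²) ≈ 7.5.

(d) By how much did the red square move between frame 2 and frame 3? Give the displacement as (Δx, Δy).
(-0.1, -0.7)

The red square was at (4.2, 6.2) in frame 2 and (4.1, 5.5) in frame 3.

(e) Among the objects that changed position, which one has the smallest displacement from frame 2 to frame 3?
the red square

(moved 0.7)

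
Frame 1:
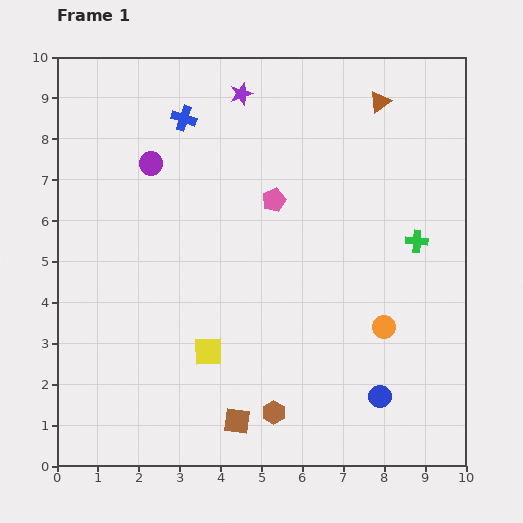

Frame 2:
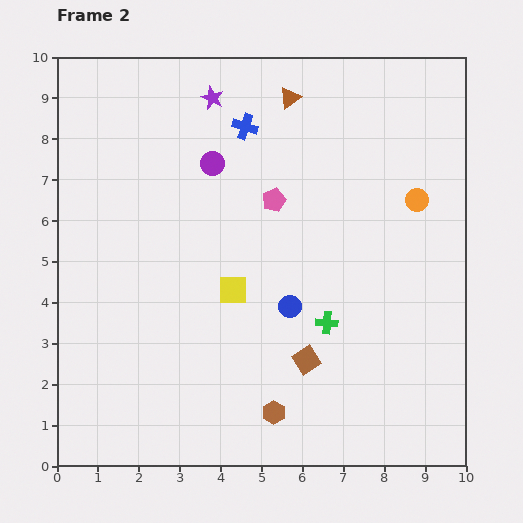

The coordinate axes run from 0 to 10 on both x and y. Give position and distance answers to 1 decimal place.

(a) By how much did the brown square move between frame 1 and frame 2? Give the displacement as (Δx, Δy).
(1.7, 1.5)

The brown square was at (4.4, 1.1) in frame 1 and (6.1, 2.6) in frame 2.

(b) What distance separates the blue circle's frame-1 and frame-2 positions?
3.1

The blue circle moved from (7.9, 1.7) to (5.7, 3.9), a distance of √(2.2² + 2.2²) ≈ 3.1.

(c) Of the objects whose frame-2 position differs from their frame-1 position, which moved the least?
the purple star

(moved 0.7)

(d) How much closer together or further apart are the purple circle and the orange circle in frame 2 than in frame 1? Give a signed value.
-1.9

Distance in frame 1: 7.0. Distance in frame 2: 5.1.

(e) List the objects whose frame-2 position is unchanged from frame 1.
the pink pentagon, the brown hexagon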